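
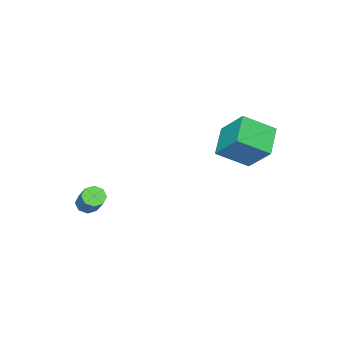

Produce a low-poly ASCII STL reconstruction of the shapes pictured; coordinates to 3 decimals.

solid 
facet normal -0.321 -0.562 -0.762
outer loop
vertex 4.156 -3.804 -3.828
vertex 3.545 -3.743 -3.616
vertex 3.925 -3.408 -4.023
endloop
endfacet
facet normal 0.826 0.228 -0.515
outer loop
vertex 4.156 -3.804 -3.828
vertex 3.925 -3.408 -4.023
vertex 4.707 -2.837 -2.517
endloop
endfacet
facet normal 0.826 0.229 -0.516
outer loop
vertex 4.707 -2.837 -2.517
vertex 3.925 -3.408 -4.023
vertex 4.476 -2.441 -2.711
endloop
endfacet
facet normal 0.321 0.561 0.763
outer loop
vertex 4.707 -2.837 -2.517
vertex 4.476 -2.441 -2.711
vertex 4.095 -2.777 -2.304
endloop
endfacet
facet normal -0.320 -0.563 -0.762
outer loop
vertex 3.925 -3.408 -4.023
vertex 3.545 -3.743 -3.616
vertex 3.471 -3.209 -3.979
endloop
endfacet
facet normal 0.255 0.724 -0.641
outer loop
vertex 3.925 -3.408 -4.023
vertex 3.471 -3.209 -3.979
vertex 4.476 -2.441 -2.711
endloop
endfacet
facet normal 0.255 0.724 -0.641
outer loop
vertex 4.476 -2.441 -2.711
vertex 3.471 -3.209 -3.979
vertex 4.022 -2.242 -2.667
endloop
endfacet
facet normal 0.320 0.561 0.763
outer loop
vertex 4.476 -2.441 -2.711
vertex 4.022 -2.242 -2.667
vertex 4.095 -2.777 -2.304
endloop
endfacet
facet normal -0.321 -0.562 -0.762
outer loop
vertex 3.471 -3.209 -3.979
vertex 3.545 -3.743 -3.616
vertex 3.06 -3.323 -3.722
endloop
endfacet
facet normal -0.465 0.795 -0.391
outer loop
vertex 3.471 -3.209 -3.979
vertex 3.06 -3.323 -3.722
vertex 4.022 -2.242 -2.667
endloop
endfacet
facet normal -0.464 0.795 -0.391
outer loop
vertex 4.022 -2.242 -2.667
vertex 3.06 -3.323 -3.722
vertex 3.611 -2.356 -2.411
endloop
endfacet
facet normal 0.320 0.561 0.763
outer loop
vertex 4.022 -2.242 -2.667
vertex 3.611 -2.356 -2.411
vertex 4.095 -2.777 -2.304
endloop
endfacet
facet normal -0.320 -0.562 -0.762
outer loop
vertex 3.06 -3.323 -3.722
vertex 3.545 -3.743 -3.616
vertex 2.933 -3.683 -3.403
endloop
endfacet
facet normal -0.912 0.400 0.088
outer loop
vertex 3.06 -3.323 -3.722
vertex 2.933 -3.683 -3.403
vertex 3.611 -2.356 -2.411
endloop
endfacet
facet normal -0.912 0.400 0.088
outer loop
vertex 3.611 -2.356 -2.411
vertex 2.933 -3.683 -3.403
vertex 3.484 -2.716 -2.092
endloop
endfacet
facet normal 0.321 0.562 0.762
outer loop
vertex 3.611 -2.356 -2.411
vertex 3.484 -2.716 -2.092
vertex 4.095 -2.777 -2.304
endloop
endfacet
facet normal -0.321 -0.561 -0.763
outer loop
vertex 2.933 -3.683 -3.403
vertex 3.545 -3.743 -3.616
vertex 3.164 -4.079 -3.209
endloop
endfacet
facet normal -0.826 -0.229 0.516
outer loop
vertex 2.933 -3.683 -3.403
vertex 3.164 -4.079 -3.209
vertex 3.484 -2.716 -2.092
endloop
endfacet
facet normal -0.826 -0.228 0.515
outer loop
vertex 3.484 -2.716 -2.092
vertex 3.164 -4.079 -3.209
vertex 3.715 -3.112 -1.897
endloop
endfacet
facet normal 0.321 0.562 0.762
outer loop
vertex 3.484 -2.716 -2.092
vertex 3.715 -3.112 -1.897
vertex 4.095 -2.777 -2.304
endloop
endfacet
facet normal -0.320 -0.561 -0.763
outer loop
vertex 3.164 -4.079 -3.209
vertex 3.545 -3.743 -3.616
vertex 3.618 -4.278 -3.253
endloop
endfacet
facet normal -0.255 -0.724 0.641
outer loop
vertex 3.164 -4.079 -3.209
vertex 3.618 -4.278 -3.253
vertex 3.715 -3.112 -1.897
endloop
endfacet
facet normal -0.255 -0.724 0.641
outer loop
vertex 3.715 -3.112 -1.897
vertex 3.618 -4.278 -3.253
vertex 4.169 -3.311 -1.941
endloop
endfacet
facet normal 0.320 0.563 0.762
outer loop
vertex 3.715 -3.112 -1.897
vertex 4.169 -3.311 -1.941
vertex 4.095 -2.777 -2.304
endloop
endfacet
facet normal -0.320 -0.561 -0.763
outer loop
vertex 3.618 -4.278 -3.253
vertex 3.545 -3.743 -3.616
vertex 4.029 -4.164 -3.509
endloop
endfacet
facet normal 0.464 -0.795 0.391
outer loop
vertex 3.618 -4.278 -3.253
vertex 4.029 -4.164 -3.509
vertex 4.169 -3.311 -1.941
endloop
endfacet
facet normal 0.465 -0.795 0.391
outer loop
vertex 4.169 -3.311 -1.941
vertex 4.029 -4.164 -3.509
vertex 4.58 -3.197 -2.198
endloop
endfacet
facet normal 0.321 0.562 0.762
outer loop
vertex 4.169 -3.311 -1.941
vertex 4.58 -3.197 -2.198
vertex 4.095 -2.777 -2.304
endloop
endfacet
facet normal -0.321 -0.562 -0.762
outer loop
vertex 4.029 -4.164 -3.509
vertex 3.545 -3.743 -3.616
vertex 4.156 -3.804 -3.828
endloop
endfacet
facet normal 0.912 -0.400 -0.088
outer loop
vertex 4.029 -4.164 -3.509
vertex 4.156 -3.804 -3.828
vertex 4.58 -3.197 -2.198
endloop
endfacet
facet normal 0.912 -0.400 -0.088
outer loop
vertex 4.58 -3.197 -2.198
vertex 4.156 -3.804 -3.828
vertex 4.707 -2.837 -2.517
endloop
endfacet
facet normal 0.320 0.562 0.762
outer loop
vertex 4.58 -3.197 -2.198
vertex 4.707 -2.837 -2.517
vertex 4.095 -2.777 -2.304
endloop
endfacet
facet normal -0.803 -0.429 0.413
outer loop
vertex -1.663 0.682 1.23
vertex -1.593 2.082 2.82
vertex -2.841 1.901 0.208
endloop
endfacet
facet normal -0.033 -0.661 -0.750
outer loop
vertex -1.387 2.678 -0.54
vertex -1.663 0.682 1.23
vertex -2.841 1.901 0.208
endloop
endfacet
facet normal -0.803 -0.429 0.413
outer loop
vertex -2.841 1.901 0.208
vertex -1.593 2.082 2.82
vertex -2.771 3.301 1.798
endloop
endfacet
facet normal -0.595 0.616 -0.516
outer loop
vertex -2.771 3.301 1.798
vertex -1.387 2.678 -0.54
vertex -2.841 1.901 0.208
endloop
endfacet
facet normal 0.595 -0.616 0.516
outer loop
vertex -1.663 0.682 1.23
vertex -0.139 2.859 2.072
vertex -1.593 2.082 2.82
endloop
endfacet
facet normal -0.033 -0.661 -0.750
outer loop
vertex -0.209 1.459 0.482
vertex -1.663 0.682 1.23
vertex -1.387 2.678 -0.54
endloop
endfacet
facet normal 0.595 -0.616 0.516
outer loop
vertex -0.209 1.459 0.482
vertex -0.139 2.859 2.072
vertex -1.663 0.682 1.23
endloop
endfacet
facet normal 0.033 0.661 0.750
outer loop
vertex -1.593 2.082 2.82
vertex -0.139 2.859 2.072
vertex -2.771 3.301 1.798
endloop
endfacet
facet normal -0.595 0.616 -0.516
outer loop
vertex -1.317 4.078 1.05
vertex -1.387 2.678 -0.54
vertex -2.771 3.301 1.798
endloop
endfacet
facet normal 0.033 0.661 0.750
outer loop
vertex -2.771 3.301 1.798
vertex -0.139 2.859 2.072
vertex -1.317 4.078 1.05
endloop
endfacet
facet normal 0.803 0.429 -0.413
outer loop
vertex -1.317 4.078 1.05
vertex -0.209 1.459 0.482
vertex -1.387 2.678 -0.54
endloop
endfacet
facet normal 0.803 0.429 -0.413
outer loop
vertex -0.139 2.859 2.072
vertex -0.209 1.459 0.482
vertex -1.317 4.078 1.05
endloop
endfacet

endsolid


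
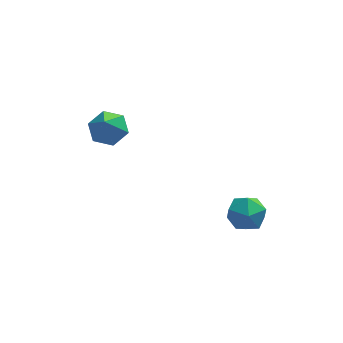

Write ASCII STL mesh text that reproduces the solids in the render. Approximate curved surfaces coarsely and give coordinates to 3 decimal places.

solid 
facet normal 0.122 0.540 -0.833
outer loop
vertex -2.231 0.734 -0.622
vertex -3.226 1.115 -0.521
vertex -2.407 1.631 -0.066
endloop
endfacet
facet normal 0.838 -0.159 0.521
outer loop
vertex -2.231 0.734 -0.622
vertex -2.407 1.631 -0.066
vertex -3.474 0.025 1.161
endloop
endfacet
facet normal 0.123 0.540 -0.833
outer loop
vertex -2.407 1.631 -0.066
vertex -3.226 1.115 -0.521
vertex -3.401 2.013 0.035
endloop
endfacet
facet normal 0.265 0.468 0.843
outer loop
vertex -2.407 1.631 -0.066
vertex -3.401 2.013 0.035
vertex -3.474 0.025 1.161
endloop
endfacet
facet normal 0.123 0.540 -0.833
outer loop
vertex -3.401 2.013 0.035
vertex -3.226 1.115 -0.521
vertex -4.221 1.496 -0.421
endloop
endfacet
facet normal -0.625 0.402 0.669
outer loop
vertex -3.401 2.013 0.035
vertex -4.221 1.496 -0.421
vertex -3.474 0.025 1.161
endloop
endfacet
facet normal 0.123 0.539 -0.833
outer loop
vertex -4.221 1.496 -0.421
vertex -3.226 1.115 -0.521
vertex -4.045 0.599 -0.976
endloop
endfacet
facet normal -0.941 -0.292 0.173
outer loop
vertex -4.221 1.496 -0.421
vertex -4.045 0.599 -0.976
vertex -3.474 0.025 1.161
endloop
endfacet
facet normal 0.122 0.540 -0.833
outer loop
vertex -4.045 0.599 -0.976
vertex -3.226 1.115 -0.521
vertex -3.051 0.218 -1.077
endloop
endfacet
facet normal -0.367 -0.918 -0.149
outer loop
vertex -4.045 0.599 -0.976
vertex -3.051 0.218 -1.077
vertex -3.474 0.025 1.161
endloop
endfacet
facet normal 0.122 0.540 -0.833
outer loop
vertex -3.051 0.218 -1.077
vertex -3.226 1.115 -0.521
vertex -2.231 0.734 -0.622
endloop
endfacet
facet normal 0.522 -0.852 0.025
outer loop
vertex -3.051 0.218 -1.077
vertex -2.231 0.734 -0.622
vertex -3.474 0.025 1.161
endloop
endfacet
facet normal -0.958 -0.275 -0.080
outer loop
vertex 2.259 -3.458 -3.862
vertex 2.55 -4.54 -3.621
vertex 2.272 -3.819 -2.774
endloop
endfacet
facet normal -0.905 0.400 0.143
outer loop
vertex 2.259 -3.458 -3.862
vertex 2.272 -3.819 -2.774
vertex 2.687 -2.784 -3.04
endloop
endfacet
facet normal -0.540 0.767 -0.347
outer loop
vertex 2.259 -3.458 -3.862
vertex 2.687 -2.784 -3.04
vertex 3.221 -2.865 -4.05
endloop
endfacet
facet normal -0.367 0.317 -0.875
outer loop
vertex 2.259 -3.458 -3.862
vertex 3.221 -2.865 -4.05
vertex 3.137 -3.951 -4.409
endloop
endfacet
facet normal -0.625 -0.326 -0.709
outer loop
vertex 2.259 -3.458 -3.862
vertex 3.137 -3.951 -4.409
vertex 2.55 -4.54 -3.621
endloop
endfacet
facet normal -0.526 0.403 0.749
outer loop
vertex 2.687 -2.784 -3.04
vertex 2.272 -3.819 -2.774
vertex 3.243 -3.449 -2.291
endloop
endfacet
facet normal -0.611 -0.690 0.387
outer loop
vertex 2.272 -3.819 -2.774
vertex 2.55 -4.54 -3.621
vertex 3.159 -4.535 -2.65
endloop
endfacet
facet normal -0.073 -0.772 -0.631
outer loop
vertex 2.55 -4.54 -3.621
vertex 3.137 -3.951 -4.409
vertex 3.693 -4.616 -3.66
endloop
endfacet
facet normal 0.344 0.271 -0.899
outer loop
vertex 3.137 -3.951 -4.409
vertex 3.221 -2.865 -4.05
vertex 4.108 -3.581 -3.926
endloop
endfacet
facet normal 0.065 0.997 -0.046
outer loop
vertex 3.221 -2.865 -4.05
vertex 2.687 -2.784 -3.04
vertex 3.83 -2.86 -3.079
endloop
endfacet
facet normal 0.367 -0.317 0.875
outer loop
vertex 4.121 -3.942 -2.838
vertex 3.243 -3.449 -2.291
vertex 3.159 -4.535 -2.65
endloop
endfacet
facet normal 0.540 -0.767 0.347
outer loop
vertex 4.121 -3.942 -2.838
vertex 3.159 -4.535 -2.65
vertex 3.693 -4.616 -3.66
endloop
endfacet
facet normal 0.905 -0.400 -0.143
outer loop
vertex 4.121 -3.942 -2.838
vertex 3.693 -4.616 -3.66
vertex 4.108 -3.581 -3.926
endloop
endfacet
facet normal 0.958 0.275 0.080
outer loop
vertex 4.121 -3.942 -2.838
vertex 4.108 -3.581 -3.926
vertex 3.83 -2.86 -3.079
endloop
endfacet
facet normal 0.625 0.326 0.709
outer loop
vertex 4.121 -3.942 -2.838
vertex 3.83 -2.86 -3.079
vertex 3.243 -3.449 -2.291
endloop
endfacet
facet normal -0.344 -0.271 0.899
outer loop
vertex 3.159 -4.535 -2.65
vertex 3.243 -3.449 -2.291
vertex 2.272 -3.819 -2.774
endloop
endfacet
facet normal -0.065 -0.997 0.046
outer loop
vertex 3.693 -4.616 -3.66
vertex 3.159 -4.535 -2.65
vertex 2.55 -4.54 -3.621
endloop
endfacet
facet normal 0.526 -0.403 -0.749
outer loop
vertex 4.108 -3.581 -3.926
vertex 3.693 -4.616 -3.66
vertex 3.137 -3.951 -4.409
endloop
endfacet
facet normal 0.611 0.690 -0.387
outer loop
vertex 3.83 -2.86 -3.079
vertex 4.108 -3.581 -3.926
vertex 3.221 -2.865 -4.05
endloop
endfacet
facet normal 0.073 0.772 0.631
outer loop
vertex 3.243 -3.449 -2.291
vertex 3.83 -2.86 -3.079
vertex 2.687 -2.784 -3.04
endloop
endfacet

endsolid


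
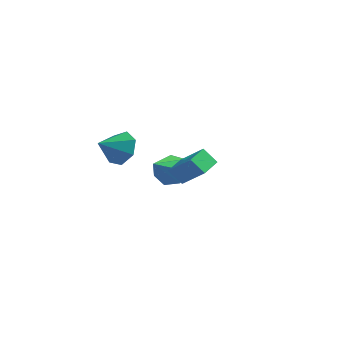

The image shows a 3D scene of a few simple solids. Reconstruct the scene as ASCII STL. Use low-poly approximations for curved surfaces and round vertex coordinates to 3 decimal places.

solid 
facet normal 0.029 0.837 -0.546
outer loop
vertex 0.464 2.858 0.015
vertex -0.004 2.462 -0.617
vertex -0.294 2.923 0.075
endloop
endfacet
facet normal 0.092 0.160 0.983
outer loop
vertex 0.464 2.858 0.015
vertex -0.294 2.923 0.075
vertex -0.056 0.938 0.377
endloop
endfacet
facet normal 0.028 0.837 -0.546
outer loop
vertex -0.294 2.923 0.075
vertex -0.004 2.462 -0.617
vertex -0.834 2.641 -0.385
endloop
endfacet
facet normal -0.659 0.035 0.752
outer loop
vertex -0.294 2.923 0.075
vertex -0.834 2.641 -0.385
vertex -0.056 0.938 0.377
endloop
endfacet
facet normal 0.028 0.838 -0.545
outer loop
vertex -0.834 2.641 -0.385
vertex -0.004 2.462 -0.617
vertex -0.749 2.225 -1.02
endloop
endfacet
facet normal -0.922 -0.368 0.118
outer loop
vertex -0.834 2.641 -0.385
vertex -0.749 2.225 -1.02
vertex -0.056 0.938 0.377
endloop
endfacet
facet normal 0.029 0.837 -0.546
outer loop
vertex -0.749 2.225 -1.02
vertex -0.004 2.462 -0.617
vertex -0.103 1.987 -1.351
endloop
endfacet
facet normal -0.500 -0.746 -0.439
outer loop
vertex -0.749 2.225 -1.02
vertex -0.103 1.987 -1.351
vertex -0.056 0.938 0.377
endloop
endfacet
facet normal 0.029 0.837 -0.546
outer loop
vertex -0.103 1.987 -1.351
vertex -0.004 2.462 -0.617
vertex 0.617 2.107 -1.129
endloop
endfacet
facet normal 0.291 -0.814 -0.502
outer loop
vertex -0.103 1.987 -1.351
vertex 0.617 2.107 -1.129
vertex -0.056 0.938 0.377
endloop
endfacet
facet normal 0.028 0.837 -0.546
outer loop
vertex 0.617 2.107 -1.129
vertex -0.004 2.462 -0.617
vertex 0.87 2.495 -0.521
endloop
endfacet
facet normal 0.853 -0.521 -0.023
outer loop
vertex 0.617 2.107 -1.129
vertex 0.87 2.495 -0.521
vertex -0.056 0.938 0.377
endloop
endfacet
facet normal 0.028 0.837 -0.546
outer loop
vertex 0.87 2.495 -0.521
vertex -0.004 2.462 -0.617
vertex 0.464 2.858 0.015
endloop
endfacet
facet normal 0.765 -0.087 0.638
outer loop
vertex 0.87 2.495 -0.521
vertex 0.464 2.858 0.015
vertex -0.056 0.938 0.377
endloop
endfacet
facet normal 0.372 0.807 -0.460
outer loop
vertex 1.401 -3.008 3.627
vertex 0.724 -3.042 3.02
vertex 0.751 -2.601 3.816
endloop
endfacet
facet normal 0.158 -0.197 0.968
outer loop
vertex 1.401 -3.008 3.627
vertex 0.751 -2.601 3.816
vertex 0.256 -4.058 3.6
endloop
endfacet
facet normal 0.372 0.807 -0.460
outer loop
vertex 0.751 -2.601 3.816
vertex 0.724 -3.042 3.02
vertex 0.081 -2.526 3.406
endloop
endfacet
facet normal -0.517 0.049 0.854
outer loop
vertex 0.751 -2.601 3.816
vertex 0.081 -2.526 3.406
vertex 0.256 -4.058 3.6
endloop
endfacet
facet normal 0.372 0.807 -0.459
outer loop
vertex 0.081 -2.526 3.406
vertex 0.724 -3.042 3.02
vertex -0.105 -2.839 2.705
endloop
endfacet
facet normal -0.955 -0.073 0.286
outer loop
vertex 0.081 -2.526 3.406
vertex -0.105 -2.839 2.705
vertex 0.256 -4.058 3.6
endloop
endfacet
facet normal 0.372 0.806 -0.460
outer loop
vertex -0.105 -2.839 2.705
vertex 0.724 -3.042 3.02
vertex 0.333 -3.305 2.242
endloop
endfacet
facet normal -0.827 -0.471 -0.308
outer loop
vertex -0.105 -2.839 2.705
vertex 0.333 -3.305 2.242
vertex 0.256 -4.058 3.6
endloop
endfacet
facet normal 0.372 0.806 -0.460
outer loop
vertex 0.333 -3.305 2.242
vertex 0.724 -3.042 3.02
vertex 1.066 -3.573 2.365
endloop
endfacet
facet normal -0.228 -0.846 -0.482
outer loop
vertex 0.333 -3.305 2.242
vertex 1.066 -3.573 2.365
vertex 0.256 -4.058 3.6
endloop
endfacet
facet normal 0.371 0.807 -0.460
outer loop
vertex 1.066 -3.573 2.365
vertex 0.724 -3.042 3.02
vertex 1.541 -3.44 2.981
endloop
endfacet
facet normal 0.390 -0.915 -0.103
outer loop
vertex 1.066 -3.573 2.365
vertex 1.541 -3.44 2.981
vertex 0.256 -4.058 3.6
endloop
endfacet
facet normal 0.371 0.807 -0.459
outer loop
vertex 1.541 -3.44 2.981
vertex 0.724 -3.042 3.02
vertex 1.401 -3.008 3.627
endloop
endfacet
facet normal 0.562 -0.626 0.541
outer loop
vertex 1.541 -3.44 2.981
vertex 1.401 -3.008 3.627
vertex 0.256 -4.058 3.6
endloop
endfacet
facet normal -0.644 -0.137 0.753
outer loop
vertex 4.07 -3.284 3.21
vertex 4.073 -2.231 3.404
vertex 2.953 -3.11 2.286
endloop
endfacet
facet normal -0.004 -0.984 -0.181
outer loop
vertex 3.527 -2.989 1.616
vertex 4.07 -3.284 3.21
vertex 2.953 -3.11 2.286
endloop
endfacet
facet normal -0.645 -0.135 0.752
outer loop
vertex 2.953 -3.11 2.286
vertex 4.073 -2.231 3.404
vertex 2.957 -2.057 2.479
endloop
endfacet
facet normal -0.765 0.119 -0.633
outer loop
vertex 2.957 -2.057 2.479
vertex 3.527 -2.989 1.616
vertex 2.953 -3.11 2.286
endloop
endfacet
facet normal 0.765 -0.119 0.634
outer loop
vertex 4.07 -3.284 3.21
vertex 4.647 -2.11 2.734
vertex 4.073 -2.231 3.404
endloop
endfacet
facet normal -0.003 -0.984 -0.181
outer loop
vertex 4.643 -3.163 2.541
vertex 4.07 -3.284 3.21
vertex 3.527 -2.989 1.616
endloop
endfacet
facet normal 0.765 -0.119 0.633
outer loop
vertex 4.643 -3.163 2.541
vertex 4.647 -2.11 2.734
vertex 4.07 -3.284 3.21
endloop
endfacet
facet normal 0.004 0.984 0.181
outer loop
vertex 4.073 -2.231 3.404
vertex 4.647 -2.11 2.734
vertex 2.957 -2.057 2.479
endloop
endfacet
facet normal -0.765 0.119 -0.633
outer loop
vertex 3.53 -1.936 1.81
vertex 3.527 -2.989 1.616
vertex 2.957 -2.057 2.479
endloop
endfacet
facet normal 0.004 0.983 0.181
outer loop
vertex 2.957 -2.057 2.479
vertex 4.647 -2.11 2.734
vertex 3.53 -1.936 1.81
endloop
endfacet
facet normal 0.645 0.137 -0.752
outer loop
vertex 3.53 -1.936 1.81
vertex 4.643 -3.163 2.541
vertex 3.527 -2.989 1.616
endloop
endfacet
facet normal 0.644 0.136 -0.753
outer loop
vertex 4.647 -2.11 2.734
vertex 4.643 -3.163 2.541
vertex 3.53 -1.936 1.81
endloop
endfacet

endsolid


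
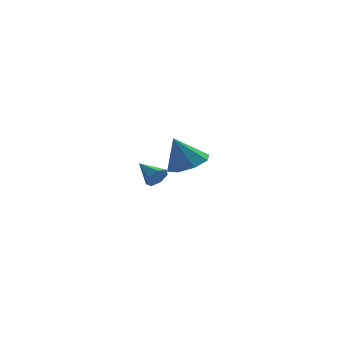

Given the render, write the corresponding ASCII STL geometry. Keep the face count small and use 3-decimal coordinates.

solid 
facet normal 0.392 -0.056 -0.918
outer loop
vertex -0.268 1.979 -2.073
vertex -0.976 2.566 -2.411
vertex -0.081 2.704 -2.037
endloop
endfacet
facet normal 0.566 -0.186 0.803
outer loop
vertex -0.268 1.979 -2.073
vertex -0.081 2.704 -2.037
vertex -1.584 2.654 -0.989
endloop
endfacet
facet normal 0.392 -0.057 -0.918
outer loop
vertex -0.081 2.704 -2.037
vertex -0.976 2.566 -2.411
vertex -0.417 3.349 -2.221
endloop
endfacet
facet normal 0.495 0.467 0.733
outer loop
vertex -0.081 2.704 -2.037
vertex -0.417 3.349 -2.221
vertex -1.584 2.654 -0.989
endloop
endfacet
facet normal 0.392 -0.057 -0.918
outer loop
vertex -0.417 3.349 -2.221
vertex -0.976 2.566 -2.411
vertex -1.081 3.535 -2.516
endloop
endfacet
facet normal 0.018 0.863 0.504
outer loop
vertex -0.417 3.349 -2.221
vertex -1.081 3.535 -2.516
vertex -1.584 2.654 -0.989
endloop
endfacet
facet normal 0.393 -0.057 -0.918
outer loop
vertex -1.081 3.535 -2.516
vertex -0.976 2.566 -2.411
vertex -1.683 3.154 -2.75
endloop
endfacet
facet normal -0.586 0.771 0.252
outer loop
vertex -1.081 3.535 -2.516
vertex -1.683 3.154 -2.75
vertex -1.584 2.654 -0.989
endloop
endfacet
facet normal 0.393 -0.056 -0.918
outer loop
vertex -1.683 3.154 -2.75
vertex -0.976 2.566 -2.411
vertex -1.871 2.428 -2.786
endloop
endfacet
facet normal -0.962 0.243 0.123
outer loop
vertex -1.683 3.154 -2.75
vertex -1.871 2.428 -2.786
vertex -1.584 2.654 -0.989
endloop
endfacet
facet normal 0.393 -0.056 -0.918
outer loop
vertex -1.871 2.428 -2.786
vertex -0.976 2.566 -2.411
vertex -1.534 1.784 -2.602
endloop
endfacet
facet normal -0.891 -0.411 0.194
outer loop
vertex -1.871 2.428 -2.786
vertex -1.534 1.784 -2.602
vertex -1.584 2.654 -0.989
endloop
endfacet
facet normal 0.392 -0.056 -0.918
outer loop
vertex -1.534 1.784 -2.602
vertex -0.976 2.566 -2.411
vertex -0.87 1.598 -2.307
endloop
endfacet
facet normal -0.414 -0.807 0.422
outer loop
vertex -1.534 1.784 -2.602
vertex -0.87 1.598 -2.307
vertex -1.584 2.654 -0.989
endloop
endfacet
facet normal 0.392 -0.056 -0.918
outer loop
vertex -0.87 1.598 -2.307
vertex -0.976 2.566 -2.411
vertex -0.268 1.979 -2.073
endloop
endfacet
facet normal 0.189 -0.714 0.674
outer loop
vertex -0.87 1.598 -2.307
vertex -0.268 1.979 -2.073
vertex -1.584 2.654 -0.989
endloop
endfacet
facet normal 0.514 -0.742 -0.431
outer loop
vertex -2.693 -2.768 -0.657
vertex -3.062 -2.795 -1.051
vertex -2.613 -2.496 -1.03
endloop
endfacet
facet normal 0.565 0.604 0.562
outer loop
vertex -2.693 -2.768 -0.657
vertex -2.613 -2.496 -1.03
vertex -3.638 -1.965 -0.569
endloop
endfacet
facet normal 0.514 -0.742 -0.431
outer loop
vertex -2.613 -2.496 -1.03
vertex -3.062 -2.795 -1.051
vertex -2.871 -2.449 -1.419
endloop
endfacet
facet normal 0.399 0.904 -0.155
outer loop
vertex -2.613 -2.496 -1.03
vertex -2.871 -2.449 -1.419
vertex -3.638 -1.965 -0.569
endloop
endfacet
facet normal 0.515 -0.742 -0.430
outer loop
vertex -2.871 -2.449 -1.419
vertex -3.062 -2.795 -1.051
vertex -3.272 -2.663 -1.53
endloop
endfacet
facet normal -0.224 0.746 -0.627
outer loop
vertex -2.871 -2.449 -1.419
vertex -3.272 -2.663 -1.53
vertex -3.638 -1.965 -0.569
endloop
endfacet
facet normal 0.515 -0.741 -0.430
outer loop
vertex -3.272 -2.663 -1.53
vertex -3.062 -2.795 -1.051
vertex -3.516 -2.977 -1.281
endloop
endfacet
facet normal -0.830 0.250 -0.498
outer loop
vertex -3.272 -2.663 -1.53
vertex -3.516 -2.977 -1.281
vertex -3.638 -1.965 -0.569
endloop
endfacet
facet normal 0.515 -0.741 -0.431
outer loop
vertex -3.516 -2.977 -1.281
vertex -3.062 -2.795 -1.051
vertex -3.417 -3.154 -0.858
endloop
endfacet
facet normal -0.967 -0.213 0.137
outer loop
vertex -3.516 -2.977 -1.281
vertex -3.417 -3.154 -0.858
vertex -3.638 -1.965 -0.569
endloop
endfacet
facet normal 0.515 -0.741 -0.431
outer loop
vertex -3.417 -3.154 -0.858
vertex -3.062 -2.795 -1.051
vertex -3.051 -3.061 -0.581
endloop
endfacet
facet normal -0.529 -0.292 0.797
outer loop
vertex -3.417 -3.154 -0.858
vertex -3.051 -3.061 -0.581
vertex -3.638 -1.965 -0.569
endloop
endfacet
facet normal 0.515 -0.741 -0.431
outer loop
vertex -3.051 -3.061 -0.581
vertex -3.062 -2.795 -1.051
vertex -2.693 -2.768 -0.657
endloop
endfacet
facet normal 0.152 0.070 0.986
outer loop
vertex -3.051 -3.061 -0.581
vertex -2.693 -2.768 -0.657
vertex -3.638 -1.965 -0.569
endloop
endfacet

endsolid


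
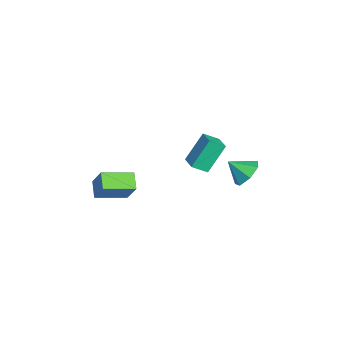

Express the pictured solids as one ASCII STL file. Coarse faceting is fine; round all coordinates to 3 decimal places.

solid 
facet normal -0.853 -0.083 0.516
outer loop
vertex -1.543 -3.947 -1.984
vertex -1.958 -2.157 -2.381
vertex -2.334 -4.438 -3.371
endloop
endfacet
facet normal 0.221 -0.952 0.211
outer loop
vertex -1.362 -4.343 -3.959
vertex -1.543 -3.947 -1.984
vertex -2.334 -4.438 -3.371
endloop
endfacet
facet normal -0.853 -0.083 0.516
outer loop
vertex -2.334 -4.438 -3.371
vertex -1.958 -2.157 -2.381
vertex -2.749 -2.647 -3.768
endloop
endfacet
facet normal -0.474 -0.294 -0.830
outer loop
vertex -2.749 -2.647 -3.768
vertex -1.362 -4.343 -3.959
vertex -2.334 -4.438 -3.371
endloop
endfacet
facet normal 0.474 0.294 0.830
outer loop
vertex -1.543 -3.947 -1.984
vertex -0.986 -2.062 -2.969
vertex -1.958 -2.157 -2.381
endloop
endfacet
facet normal 0.220 -0.952 0.211
outer loop
vertex -0.571 -3.853 -2.572
vertex -1.543 -3.947 -1.984
vertex -1.362 -4.343 -3.959
endloop
endfacet
facet normal 0.474 0.294 0.830
outer loop
vertex -0.571 -3.853 -2.572
vertex -0.986 -2.062 -2.969
vertex -1.543 -3.947 -1.984
endloop
endfacet
facet normal -0.221 0.952 -0.211
outer loop
vertex -1.958 -2.157 -2.381
vertex -0.986 -2.062 -2.969
vertex -2.749 -2.647 -3.768
endloop
endfacet
facet normal -0.474 -0.294 -0.830
outer loop
vertex -1.777 -2.553 -4.356
vertex -1.362 -4.343 -3.959
vertex -2.749 -2.647 -3.768
endloop
endfacet
facet normal -0.220 0.952 -0.212
outer loop
vertex -2.749 -2.647 -3.768
vertex -0.986 -2.062 -2.969
vertex -1.777 -2.553 -4.356
endloop
endfacet
facet normal 0.853 0.083 -0.516
outer loop
vertex -1.777 -2.553 -4.356
vertex -0.571 -3.853 -2.572
vertex -1.362 -4.343 -3.959
endloop
endfacet
facet normal 0.853 0.083 -0.516
outer loop
vertex -0.986 -2.062 -2.969
vertex -0.571 -3.853 -2.572
vertex -1.777 -2.553 -4.356
endloop
endfacet
facet normal -0.945 -0.263 -0.194
outer loop
vertex -2.906 0.645 -2.098
vertex -3.522 1.637 -0.438
vertex -3.036 1.544 -2.683
endloop
endfacet
facet normal 0.303 -0.489 -0.818
outer loop
vertex -1.958 1.843 -2.462
vertex -2.906 0.645 -2.098
vertex -3.036 1.544 -2.683
endloop
endfacet
facet normal -0.945 -0.263 -0.194
outer loop
vertex -3.036 1.544 -2.683
vertex -3.522 1.637 -0.438
vertex -3.652 2.536 -1.023
endloop
endfacet
facet normal -0.120 0.832 -0.542
outer loop
vertex -3.652 2.536 -1.023
vertex -1.958 1.843 -2.462
vertex -3.036 1.544 -2.683
endloop
endfacet
facet normal 0.120 -0.832 0.542
outer loop
vertex -2.906 0.645 -2.098
vertex -2.444 1.936 -0.217
vertex -3.522 1.637 -0.438
endloop
endfacet
facet normal 0.303 -0.489 -0.818
outer loop
vertex -1.828 0.944 -1.877
vertex -2.906 0.645 -2.098
vertex -1.958 1.843 -2.462
endloop
endfacet
facet normal 0.120 -0.832 0.542
outer loop
vertex -1.828 0.944 -1.877
vertex -2.444 1.936 -0.217
vertex -2.906 0.645 -2.098
endloop
endfacet
facet normal -0.303 0.489 0.818
outer loop
vertex -3.522 1.637 -0.438
vertex -2.444 1.936 -0.217
vertex -3.652 2.536 -1.023
endloop
endfacet
facet normal -0.120 0.832 -0.542
outer loop
vertex -2.574 2.835 -0.802
vertex -1.958 1.843 -2.462
vertex -3.652 2.536 -1.023
endloop
endfacet
facet normal -0.303 0.489 0.818
outer loop
vertex -3.652 2.536 -1.023
vertex -2.444 1.936 -0.217
vertex -2.574 2.835 -0.802
endloop
endfacet
facet normal 0.945 0.263 0.194
outer loop
vertex -2.574 2.835 -0.802
vertex -1.828 0.944 -1.877
vertex -1.958 1.843 -2.462
endloop
endfacet
facet normal 0.945 0.263 0.194
outer loop
vertex -2.444 1.936 -0.217
vertex -1.828 0.944 -1.877
vertex -2.574 2.835 -0.802
endloop
endfacet
facet normal 0.166 0.765 -0.623
outer loop
vertex -2.322 3.624 -3.948
vertex -3.186 4.078 -3.62
vertex -2.23 4.173 -3.249
endloop
endfacet
facet normal 0.722 -0.587 0.366
outer loop
vertex -2.322 3.624 -3.948
vertex -2.23 4.173 -3.249
vertex -3.414 3.022 -2.76
endloop
endfacet
facet normal 0.165 0.765 -0.622
outer loop
vertex -2.23 4.173 -3.249
vertex -3.186 4.078 -3.62
vertex -2.857 4.65 -2.829
endloop
endfacet
facet normal 0.483 -0.128 0.866
outer loop
vertex -2.23 4.173 -3.249
vertex -2.857 4.65 -2.829
vertex -3.414 3.022 -2.76
endloop
endfacet
facet normal 0.165 0.765 -0.622
outer loop
vertex -2.857 4.65 -2.829
vertex -3.186 4.078 -3.62
vertex -3.733 4.697 -3.004
endloop
endfacet
facet normal -0.189 0.106 0.976
outer loop
vertex -2.857 4.65 -2.829
vertex -3.733 4.697 -3.004
vertex -3.414 3.022 -2.76
endloop
endfacet
facet normal 0.165 0.765 -0.622
outer loop
vertex -3.733 4.697 -3.004
vertex -3.186 4.078 -3.62
vertex -4.196 4.277 -3.643
endloop
endfacet
facet normal -0.789 -0.061 0.612
outer loop
vertex -3.733 4.697 -3.004
vertex -4.196 4.277 -3.643
vertex -3.414 3.022 -2.76
endloop
endfacet
facet normal 0.165 0.765 -0.623
outer loop
vertex -4.196 4.277 -3.643
vertex -3.186 4.078 -3.62
vertex -3.899 3.707 -4.264
endloop
endfacet
facet normal -0.863 -0.503 0.049
outer loop
vertex -4.196 4.277 -3.643
vertex -3.899 3.707 -4.264
vertex -3.414 3.022 -2.76
endloop
endfacet
facet normal 0.164 0.765 -0.623
outer loop
vertex -3.899 3.707 -4.264
vertex -3.186 4.078 -3.62
vertex -3.065 3.417 -4.4
endloop
endfacet
facet normal -0.356 -0.888 -0.290
outer loop
vertex -3.899 3.707 -4.264
vertex -3.065 3.417 -4.4
vertex -3.414 3.022 -2.76
endloop
endfacet
facet normal 0.166 0.765 -0.623
outer loop
vertex -3.065 3.417 -4.4
vertex -3.186 4.078 -3.62
vertex -2.322 3.624 -3.948
endloop
endfacet
facet normal 0.348 -0.925 -0.149
outer loop
vertex -3.065 3.417 -4.4
vertex -2.322 3.624 -3.948
vertex -3.414 3.022 -2.76
endloop
endfacet

endsolid


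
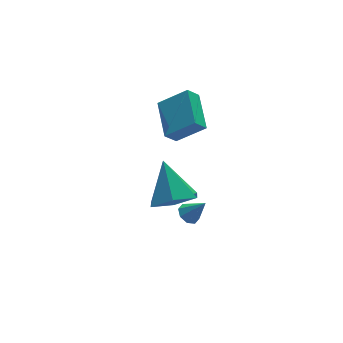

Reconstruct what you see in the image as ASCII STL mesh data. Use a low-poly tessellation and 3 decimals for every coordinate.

solid 
facet normal -0.664 0.011 0.748
outer loop
vertex -0.412 -0.265 1.995
vertex 0.153 1.442 2.472
vertex -1.498 0.367 1.021
endloop
endfacet
facet normal -0.304 -0.918 -0.257
outer loop
vertex -0.953 0.358 0.408
vertex -0.412 -0.265 1.995
vertex -1.498 0.367 1.021
endloop
endfacet
facet normal -0.664 0.011 0.747
outer loop
vertex -1.498 0.367 1.021
vertex 0.153 1.442 2.472
vertex -0.933 2.074 1.497
endloop
endfacet
facet normal -0.683 0.397 -0.613
outer loop
vertex -0.933 2.074 1.497
vertex -0.953 0.358 0.408
vertex -1.498 0.367 1.021
endloop
endfacet
facet normal 0.683 -0.397 0.613
outer loop
vertex -0.412 -0.265 1.995
vertex 0.698 1.433 1.859
vertex 0.153 1.442 2.472
endloop
endfacet
facet normal -0.303 -0.918 -0.257
outer loop
vertex 0.133 -0.274 1.383
vertex -0.412 -0.265 1.995
vertex -0.953 0.358 0.408
endloop
endfacet
facet normal 0.683 -0.397 0.614
outer loop
vertex 0.133 -0.274 1.383
vertex 0.698 1.433 1.859
vertex -0.412 -0.265 1.995
endloop
endfacet
facet normal 0.304 0.918 0.257
outer loop
vertex 0.153 1.442 2.472
vertex 0.698 1.433 1.859
vertex -0.933 2.074 1.497
endloop
endfacet
facet normal -0.682 0.397 -0.614
outer loop
vertex -0.388 2.065 0.885
vertex -0.953 0.358 0.408
vertex -0.933 2.074 1.497
endloop
endfacet
facet normal 0.304 0.918 0.257
outer loop
vertex -0.933 2.074 1.497
vertex 0.698 1.433 1.859
vertex -0.388 2.065 0.885
endloop
endfacet
facet normal 0.664 -0.011 -0.747
outer loop
vertex -0.388 2.065 0.885
vertex 0.133 -0.274 1.383
vertex -0.953 0.358 0.408
endloop
endfacet
facet normal 0.664 -0.011 -0.748
outer loop
vertex 0.698 1.433 1.859
vertex 0.133 -0.274 1.383
vertex -0.388 2.065 0.885
endloop
endfacet
facet normal -0.073 -0.629 -0.774
outer loop
vertex -2.321 -3.953 1.73
vertex -3.378 -4.015 1.88
vertex -2.973 -3.265 1.233
endloop
endfacet
facet normal 0.740 0.672 -0.040
outer loop
vertex -2.321 -3.953 1.73
vertex -2.973 -3.265 1.233
vertex -3.242 -2.845 3.32
endloop
endfacet
facet normal -0.073 -0.629 -0.774
outer loop
vertex -2.973 -3.265 1.233
vertex -3.378 -4.015 1.88
vertex -4.03 -3.327 1.383
endloop
endfacet
facet normal -0.087 0.974 -0.207
outer loop
vertex -2.973 -3.265 1.233
vertex -4.03 -3.327 1.383
vertex -3.242 -2.845 3.32
endloop
endfacet
facet normal -0.073 -0.629 -0.774
outer loop
vertex -4.03 -3.327 1.383
vertex -3.378 -4.015 1.88
vertex -4.436 -4.076 2.03
endloop
endfacet
facet normal -0.793 0.583 0.177
outer loop
vertex -4.03 -3.327 1.383
vertex -4.436 -4.076 2.03
vertex -3.242 -2.845 3.32
endloop
endfacet
facet normal -0.073 -0.629 -0.774
outer loop
vertex -4.436 -4.076 2.03
vertex -3.378 -4.015 1.88
vertex -3.784 -4.764 2.527
endloop
endfacet
facet normal -0.674 -0.111 0.730
outer loop
vertex -4.436 -4.076 2.03
vertex -3.784 -4.764 2.527
vertex -3.242 -2.845 3.32
endloop
endfacet
facet normal -0.074 -0.629 -0.774
outer loop
vertex -3.784 -4.764 2.527
vertex -3.378 -4.015 1.88
vertex -2.727 -4.703 2.377
endloop
endfacet
facet normal 0.151 -0.414 0.898
outer loop
vertex -3.784 -4.764 2.527
vertex -2.727 -4.703 2.377
vertex -3.242 -2.845 3.32
endloop
endfacet
facet normal -0.073 -0.628 -0.774
outer loop
vertex -2.727 -4.703 2.377
vertex -3.378 -4.015 1.88
vertex -2.321 -3.953 1.73
endloop
endfacet
facet normal 0.858 -0.022 0.513
outer loop
vertex -2.727 -4.703 2.377
vertex -2.321 -3.953 1.73
vertex -3.242 -2.845 3.32
endloop
endfacet
facet normal -0.437 0.388 -0.811
outer loop
vertex -1.365 -2.265 -1.815
vertex -1.84 -2.399 -1.623
vertex -1.528 -1.972 -1.587
endloop
endfacet
facet normal 0.910 0.381 0.161
outer loop
vertex -1.365 -2.265 -1.815
vertex -1.528 -1.972 -1.587
vertex -1.32 -2.861 -0.657
endloop
endfacet
facet normal -0.437 0.388 -0.811
outer loop
vertex -1.528 -1.972 -1.587
vertex -1.84 -2.399 -1.623
vertex -1.875 -1.93 -1.38
endloop
endfacet
facet normal 0.427 0.700 0.573
outer loop
vertex -1.528 -1.972 -1.587
vertex -1.875 -1.93 -1.38
vertex -1.32 -2.861 -0.657
endloop
endfacet
facet normal -0.438 0.388 -0.811
outer loop
vertex -1.875 -1.93 -1.38
vertex -1.84 -2.399 -1.623
vertex -2.201 -2.162 -1.315
endloop
endfacet
facet normal -0.206 0.521 0.829
outer loop
vertex -1.875 -1.93 -1.38
vertex -2.201 -2.162 -1.315
vertex -1.32 -2.861 -0.657
endloop
endfacet
facet normal -0.437 0.388 -0.811
outer loop
vertex -2.201 -2.162 -1.315
vertex -1.84 -2.399 -1.623
vertex -2.316 -2.534 -1.431
endloop
endfacet
facet normal -0.623 -0.051 0.780
outer loop
vertex -2.201 -2.162 -1.315
vertex -2.316 -2.534 -1.431
vertex -1.32 -2.861 -0.657
endloop
endfacet
facet normal -0.437 0.387 -0.812
outer loop
vertex -2.316 -2.534 -1.431
vertex -1.84 -2.399 -1.623
vertex -2.152 -2.827 -1.659
endloop
endfacet
facet normal -0.577 -0.678 0.456
outer loop
vertex -2.316 -2.534 -1.431
vertex -2.152 -2.827 -1.659
vertex -1.32 -2.861 -0.657
endloop
endfacet
facet normal -0.438 0.388 -0.811
outer loop
vertex -2.152 -2.827 -1.659
vertex -1.84 -2.399 -1.623
vertex -1.806 -2.869 -1.866
endloop
endfacet
facet normal -0.094 -0.995 0.044
outer loop
vertex -2.152 -2.827 -1.659
vertex -1.806 -2.869 -1.866
vertex -1.32 -2.861 -0.657
endloop
endfacet
facet normal -0.436 0.388 -0.812
outer loop
vertex -1.806 -2.869 -1.866
vertex -1.84 -2.399 -1.623
vertex -1.48 -2.637 -1.93
endloop
endfacet
facet normal 0.539 -0.815 -0.211
outer loop
vertex -1.806 -2.869 -1.866
vertex -1.48 -2.637 -1.93
vertex -1.32 -2.861 -0.657
endloop
endfacet
facet normal -0.437 0.386 -0.812
outer loop
vertex -1.48 -2.637 -1.93
vertex -1.84 -2.399 -1.623
vertex -1.365 -2.265 -1.815
endloop
endfacet
facet normal 0.956 -0.245 -0.163
outer loop
vertex -1.48 -2.637 -1.93
vertex -1.365 -2.265 -1.815
vertex -1.32 -2.861 -0.657
endloop
endfacet

endsolid


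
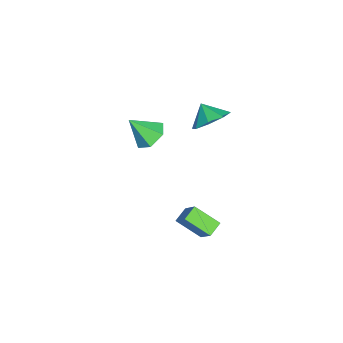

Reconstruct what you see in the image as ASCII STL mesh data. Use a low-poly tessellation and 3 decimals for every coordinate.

solid 
facet normal 0.507 0.528 -0.681
outer loop
vertex 0.769 2.116 3.691
vertex -0.002 2.73 3.593
vertex 0.802 2.702 4.17
endloop
endfacet
facet normal 0.303 -0.613 0.730
outer loop
vertex 0.769 2.116 3.691
vertex 0.802 2.702 4.17
vertex -0.518 2.19 4.287
endloop
endfacet
facet normal 0.507 0.528 -0.681
outer loop
vertex 0.802 2.702 4.17
vertex -0.002 2.73 3.593
vertex 0.364 3.304 4.311
endloop
endfacet
facet normal 0.137 -0.130 0.982
outer loop
vertex 0.802 2.702 4.17
vertex 0.364 3.304 4.311
vertex -0.518 2.19 4.287
endloop
endfacet
facet normal 0.508 0.528 -0.681
outer loop
vertex 0.364 3.304 4.311
vertex -0.002 2.73 3.593
vertex -0.288 3.57 4.031
endloop
endfacet
facet normal -0.307 0.223 0.925
outer loop
vertex 0.364 3.304 4.311
vertex -0.288 3.57 4.031
vertex -0.518 2.19 4.287
endloop
endfacet
facet normal 0.507 0.528 -0.681
outer loop
vertex -0.288 3.57 4.031
vertex -0.002 2.73 3.593
vertex -0.772 3.343 3.495
endloop
endfacet
facet normal -0.769 0.238 0.593
outer loop
vertex -0.288 3.57 4.031
vertex -0.772 3.343 3.495
vertex -0.518 2.19 4.287
endloop
endfacet
facet normal 0.507 0.528 -0.681
outer loop
vertex -0.772 3.343 3.495
vertex -0.002 2.73 3.593
vertex -0.805 2.757 3.016
endloop
endfacet
facet normal -0.979 -0.092 0.180
outer loop
vertex -0.772 3.343 3.495
vertex -0.805 2.757 3.016
vertex -0.518 2.19 4.287
endloop
endfacet
facet normal 0.507 0.529 -0.681
outer loop
vertex -0.805 2.757 3.016
vertex -0.002 2.73 3.593
vertex -0.368 2.155 2.874
endloop
endfacet
facet normal -0.815 -0.575 -0.072
outer loop
vertex -0.805 2.757 3.016
vertex -0.368 2.155 2.874
vertex -0.518 2.19 4.287
endloop
endfacet
facet normal 0.507 0.528 -0.681
outer loop
vertex -0.368 2.155 2.874
vertex -0.002 2.73 3.593
vertex 0.285 1.889 3.154
endloop
endfacet
facet normal -0.371 -0.928 -0.016
outer loop
vertex -0.368 2.155 2.874
vertex 0.285 1.889 3.154
vertex -0.518 2.19 4.287
endloop
endfacet
facet normal 0.507 0.528 -0.681
outer loop
vertex 0.285 1.889 3.154
vertex -0.002 2.73 3.593
vertex 0.769 2.116 3.691
endloop
endfacet
facet normal 0.092 -0.944 0.316
outer loop
vertex 0.285 1.889 3.154
vertex 0.769 2.116 3.691
vertex -0.518 2.19 4.287
endloop
endfacet
facet normal -0.547 -0.317 -0.775
outer loop
vertex 1.099 1.693 -2.305
vertex 1.451 2.91 -3.051
vertex 1.749 1.318 -2.611
endloop
endfacet
facet normal -0.239 -0.828 0.507
outer loop
vertex 2.669 1.85 -1.309
vertex 1.099 1.693 -2.305
vertex 1.749 1.318 -2.611
endloop
endfacet
facet normal -0.547 -0.317 -0.775
outer loop
vertex 1.749 1.318 -2.611
vertex 1.451 2.91 -3.051
vertex 2.101 2.535 -3.357
endloop
endfacet
facet normal 0.802 -0.463 -0.377
outer loop
vertex 2.101 2.535 -3.357
vertex 2.669 1.85 -1.309
vertex 1.749 1.318 -2.611
endloop
endfacet
facet normal -0.802 0.463 0.377
outer loop
vertex 1.099 1.693 -2.305
vertex 2.371 3.442 -1.749
vertex 1.451 2.91 -3.051
endloop
endfacet
facet normal -0.239 -0.828 0.507
outer loop
vertex 2.019 2.225 -1.003
vertex 1.099 1.693 -2.305
vertex 2.669 1.85 -1.309
endloop
endfacet
facet normal -0.802 0.463 0.377
outer loop
vertex 2.019 2.225 -1.003
vertex 2.371 3.442 -1.749
vertex 1.099 1.693 -2.305
endloop
endfacet
facet normal 0.239 0.828 -0.507
outer loop
vertex 1.451 2.91 -3.051
vertex 2.371 3.442 -1.749
vertex 2.101 2.535 -3.357
endloop
endfacet
facet normal 0.802 -0.463 -0.377
outer loop
vertex 3.021 3.067 -2.055
vertex 2.669 1.85 -1.309
vertex 2.101 2.535 -3.357
endloop
endfacet
facet normal 0.239 0.828 -0.507
outer loop
vertex 2.101 2.535 -3.357
vertex 2.371 3.442 -1.749
vertex 3.021 3.067 -2.055
endloop
endfacet
facet normal 0.547 0.317 0.775
outer loop
vertex 3.021 3.067 -2.055
vertex 2.019 2.225 -1.003
vertex 2.669 1.85 -1.309
endloop
endfacet
facet normal 0.547 0.317 0.775
outer loop
vertex 2.371 3.442 -1.749
vertex 2.019 2.225 -1.003
vertex 3.021 3.067 -2.055
endloop
endfacet
facet normal -0.045 0.652 -0.757
outer loop
vertex -0.307 -0.673 0.688
vertex -0.844 -0.161 1.161
vertex 0.027 -0.047 1.208
endloop
endfacet
facet normal 0.847 -0.524 0.087
outer loop
vertex -0.307 -0.673 0.688
vertex 0.027 -0.047 1.208
vertex -0.776 -1.159 2.319
endloop
endfacet
facet normal -0.045 0.652 -0.757
outer loop
vertex 0.027 -0.047 1.208
vertex -0.844 -0.161 1.161
vertex -0.509 0.465 1.681
endloop
endfacet
facet normal 0.728 0.143 0.670
outer loop
vertex 0.027 -0.047 1.208
vertex -0.509 0.465 1.681
vertex -0.776 -1.159 2.319
endloop
endfacet
facet normal -0.045 0.653 -0.756
outer loop
vertex -0.509 0.465 1.681
vertex -0.844 -0.161 1.161
vertex -1.381 0.351 1.635
endloop
endfacet
facet normal -0.098 0.378 0.921
outer loop
vertex -0.509 0.465 1.681
vertex -1.381 0.351 1.635
vertex -0.776 -1.159 2.319
endloop
endfacet
facet normal -0.045 0.653 -0.756
outer loop
vertex -1.381 0.351 1.635
vertex -0.844 -0.161 1.161
vertex -1.715 -0.275 1.115
endloop
endfacet
facet normal -0.807 -0.057 0.587
outer loop
vertex -1.381 0.351 1.635
vertex -1.715 -0.275 1.115
vertex -0.776 -1.159 2.319
endloop
endfacet
facet normal -0.045 0.653 -0.756
outer loop
vertex -1.715 -0.275 1.115
vertex -0.844 -0.161 1.161
vertex -1.179 -0.787 0.641
endloop
endfacet
facet normal -0.689 -0.725 0.005
outer loop
vertex -1.715 -0.275 1.115
vertex -1.179 -0.787 0.641
vertex -0.776 -1.159 2.319
endloop
endfacet
facet normal -0.044 0.652 -0.757
outer loop
vertex -1.179 -0.787 0.641
vertex -0.844 -0.161 1.161
vertex -0.307 -0.673 0.688
endloop
endfacet
facet normal 0.139 -0.959 -0.246
outer loop
vertex -1.179 -0.787 0.641
vertex -0.307 -0.673 0.688
vertex -0.776 -1.159 2.319
endloop
endfacet

endsolid


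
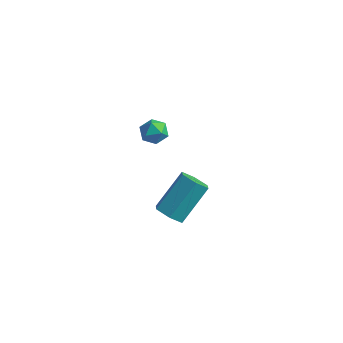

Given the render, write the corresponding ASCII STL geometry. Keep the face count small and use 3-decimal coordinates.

solid 
facet normal -0.058 0.949 0.311
outer loop
vertex 0.13 -2.626 2.705
vertex -0.275 -2.824 3.233
vertex 0.414 -2.808 3.312
endloop
endfacet
facet normal 0.564 0.826 -0.016
outer loop
vertex 0.13 -2.626 2.705
vertex 0.414 -2.808 3.312
vertex 0.703 -3.017 2.716
endloop
endfacet
facet normal 0.422 0.600 -0.680
outer loop
vertex 0.13 -2.626 2.705
vertex 0.703 -3.017 2.716
vertex 0.192 -3.163 2.27
endloop
endfacet
facet normal -0.286 0.583 -0.761
outer loop
vertex 0.13 -2.626 2.705
vertex 0.192 -3.163 2.27
vertex -0.412 -3.043 2.589
endloop
endfacet
facet normal -0.583 0.799 -0.148
outer loop
vertex 0.13 -2.626 2.705
vertex -0.412 -3.043 2.589
vertex -0.275 -2.824 3.233
endloop
endfacet
facet normal 0.896 0.298 0.330
outer loop
vertex 0.703 -3.017 2.716
vertex 0.414 -2.808 3.312
vertex 0.652 -3.457 3.251
endloop
endfacet
facet normal -0.110 0.496 0.861
outer loop
vertex 0.414 -2.808 3.312
vertex -0.275 -2.824 3.233
vertex 0.048 -3.337 3.57
endloop
endfacet
facet normal -0.960 0.254 0.118
outer loop
vertex -0.275 -2.824 3.233
vertex -0.412 -3.043 2.589
vertex -0.463 -3.483 3.124
endloop
endfacet
facet normal -0.479 -0.094 -0.873
outer loop
vertex -0.412 -3.043 2.589
vertex 0.192 -3.163 2.27
vertex -0.174 -3.692 2.528
endloop
endfacet
facet normal 0.667 -0.068 -0.742
outer loop
vertex 0.192 -3.163 2.27
vertex 0.703 -3.017 2.716
vertex 0.515 -3.676 2.607
endloop
endfacet
facet normal 0.286 -0.583 0.761
outer loop
vertex 0.11 -3.874 3.135
vertex 0.652 -3.457 3.251
vertex 0.048 -3.337 3.57
endloop
endfacet
facet normal -0.422 -0.600 0.680
outer loop
vertex 0.11 -3.874 3.135
vertex 0.048 -3.337 3.57
vertex -0.463 -3.483 3.124
endloop
endfacet
facet normal -0.564 -0.826 0.016
outer loop
vertex 0.11 -3.874 3.135
vertex -0.463 -3.483 3.124
vertex -0.174 -3.692 2.528
endloop
endfacet
facet normal 0.058 -0.949 -0.311
outer loop
vertex 0.11 -3.874 3.135
vertex -0.174 -3.692 2.528
vertex 0.515 -3.676 2.607
endloop
endfacet
facet normal 0.583 -0.799 0.148
outer loop
vertex 0.11 -3.874 3.135
vertex 0.515 -3.676 2.607
vertex 0.652 -3.457 3.251
endloop
endfacet
facet normal 0.479 0.094 0.873
outer loop
vertex 0.048 -3.337 3.57
vertex 0.652 -3.457 3.251
vertex 0.414 -2.808 3.312
endloop
endfacet
facet normal -0.667 0.068 0.742
outer loop
vertex -0.463 -3.483 3.124
vertex 0.048 -3.337 3.57
vertex -0.275 -2.824 3.233
endloop
endfacet
facet normal -0.896 -0.298 -0.330
outer loop
vertex -0.174 -3.692 2.528
vertex -0.463 -3.483 3.124
vertex -0.412 -3.043 2.589
endloop
endfacet
facet normal 0.110 -0.496 -0.861
outer loop
vertex 0.515 -3.676 2.607
vertex -0.174 -3.692 2.528
vertex 0.192 -3.163 2.27
endloop
endfacet
facet normal 0.960 -0.254 -0.118
outer loop
vertex 0.652 -3.457 3.251
vertex 0.515 -3.676 2.607
vertex 0.703 -3.017 2.716
endloop
endfacet
facet normal -0.184 -0.707 -0.683
outer loop
vertex 0.957 -3.333 -2.784
vertex 0.582 -2.81 -3.224
vertex 1.349 -2.92 -3.317
endloop
endfacet
facet normal 0.845 -0.469 0.258
outer loop
vertex 0.957 -3.333 -2.784
vertex 1.349 -2.92 -3.317
vertex 1.353 -1.813 -1.315
endloop
endfacet
facet normal 0.845 -0.468 0.257
outer loop
vertex 1.353 -1.813 -1.315
vertex 1.349 -2.92 -3.317
vertex 1.744 -1.4 -1.848
endloop
endfacet
facet normal 0.184 0.707 0.683
outer loop
vertex 1.353 -1.813 -1.315
vertex 1.744 -1.4 -1.848
vertex 0.978 -1.29 -1.756
endloop
endfacet
facet normal -0.184 -0.707 -0.683
outer loop
vertex 1.349 -2.92 -3.317
vertex 0.582 -2.81 -3.224
vertex 0.974 -2.397 -3.757
endloop
endfacet
facet normal 0.857 0.225 -0.463
outer loop
vertex 1.349 -2.92 -3.317
vertex 0.974 -2.397 -3.757
vertex 1.744 -1.4 -1.848
endloop
endfacet
facet normal 0.858 0.223 -0.463
outer loop
vertex 1.744 -1.4 -1.848
vertex 0.974 -2.397 -3.757
vertex 1.37 -0.877 -2.289
endloop
endfacet
facet normal 0.184 0.707 0.683
outer loop
vertex 1.744 -1.4 -1.848
vertex 1.37 -0.877 -2.289
vertex 0.978 -1.29 -1.756
endloop
endfacet
facet normal -0.183 -0.707 -0.683
outer loop
vertex 0.974 -2.397 -3.757
vertex 0.582 -2.81 -3.224
vertex 0.207 -2.287 -3.665
endloop
endfacet
facet normal 0.013 0.693 -0.721
outer loop
vertex 0.974 -2.397 -3.757
vertex 0.207 -2.287 -3.665
vertex 1.37 -0.877 -2.289
endloop
endfacet
facet normal 0.012 0.693 -0.721
outer loop
vertex 1.37 -0.877 -2.289
vertex 0.207 -2.287 -3.665
vertex 0.603 -0.767 -2.196
endloop
endfacet
facet normal 0.184 0.707 0.683
outer loop
vertex 1.37 -0.877 -2.289
vertex 0.603 -0.767 -2.196
vertex 0.978 -1.29 -1.756
endloop
endfacet
facet normal -0.184 -0.707 -0.683
outer loop
vertex 0.207 -2.287 -3.665
vertex 0.582 -2.81 -3.224
vertex -0.184 -2.7 -3.132
endloop
endfacet
facet normal -0.845 0.469 -0.257
outer loop
vertex 0.207 -2.287 -3.665
vertex -0.184 -2.7 -3.132
vertex 0.603 -0.767 -2.196
endloop
endfacet
facet normal -0.845 0.469 -0.258
outer loop
vertex 0.603 -0.767 -2.196
vertex -0.184 -2.7 -3.132
vertex 0.211 -1.18 -1.663
endloop
endfacet
facet normal 0.184 0.707 0.683
outer loop
vertex 0.603 -0.767 -2.196
vertex 0.211 -1.18 -1.663
vertex 0.978 -1.29 -1.756
endloop
endfacet
facet normal -0.184 -0.707 -0.683
outer loop
vertex -0.184 -2.7 -3.132
vertex 0.582 -2.81 -3.224
vertex 0.19 -3.223 -2.691
endloop
endfacet
facet normal -0.858 -0.224 0.462
outer loop
vertex -0.184 -2.7 -3.132
vertex 0.19 -3.223 -2.691
vertex 0.211 -1.18 -1.663
endloop
endfacet
facet normal -0.857 -0.224 0.464
outer loop
vertex 0.211 -1.18 -1.663
vertex 0.19 -3.223 -2.691
vertex 0.586 -1.703 -1.223
endloop
endfacet
facet normal 0.184 0.707 0.683
outer loop
vertex 0.211 -1.18 -1.663
vertex 0.586 -1.703 -1.223
vertex 0.978 -1.29 -1.756
endloop
endfacet
facet normal -0.184 -0.707 -0.683
outer loop
vertex 0.19 -3.223 -2.691
vertex 0.582 -2.81 -3.224
vertex 0.957 -3.333 -2.784
endloop
endfacet
facet normal -0.012 -0.693 0.721
outer loop
vertex 0.19 -3.223 -2.691
vertex 0.957 -3.333 -2.784
vertex 0.586 -1.703 -1.223
endloop
endfacet
facet normal -0.013 -0.693 0.721
outer loop
vertex 0.586 -1.703 -1.223
vertex 0.957 -3.333 -2.784
vertex 1.353 -1.813 -1.315
endloop
endfacet
facet normal 0.183 0.707 0.683
outer loop
vertex 0.586 -1.703 -1.223
vertex 1.353 -1.813 -1.315
vertex 0.978 -1.29 -1.756
endloop
endfacet

endsolid


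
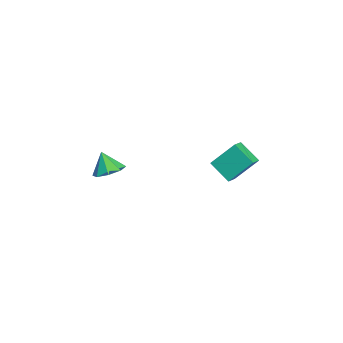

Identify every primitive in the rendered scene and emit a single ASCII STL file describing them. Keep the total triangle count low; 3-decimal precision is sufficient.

solid 
facet normal 0.457 0.282 -0.844
outer loop
vertex 1.78 -2.446 -0.754
vertex 1.052 -2.377 -1.125
vertex 1.534 -1.872 -0.695
endloop
endfacet
facet normal 0.416 0.085 0.905
outer loop
vertex 1.78 -2.446 -0.754
vertex 1.534 -1.872 -0.695
vertex 0.528 -2.703 -0.155
endloop
endfacet
facet normal 0.455 0.284 -0.844
outer loop
vertex 1.534 -1.872 -0.695
vertex 1.052 -2.377 -1.125
vertex 1.005 -1.594 -0.887
endloop
endfacet
facet normal -0.011 0.554 0.832
outer loop
vertex 1.534 -1.872 -0.695
vertex 1.005 -1.594 -0.887
vertex 0.528 -2.703 -0.155
endloop
endfacet
facet normal 0.456 0.284 -0.843
outer loop
vertex 1.005 -1.594 -0.887
vertex 1.052 -2.377 -1.125
vertex 0.504 -1.775 -1.219
endloop
endfacet
facet normal -0.579 0.608 0.543
outer loop
vertex 1.005 -1.594 -0.887
vertex 0.504 -1.775 -1.219
vertex 0.528 -2.703 -0.155
endloop
endfacet
facet normal 0.457 0.284 -0.843
outer loop
vertex 0.504 -1.775 -1.219
vertex 1.052 -2.377 -1.125
vertex 0.324 -2.308 -1.496
endloop
endfacet
facet normal -0.954 0.214 0.208
outer loop
vertex 0.504 -1.775 -1.219
vertex 0.324 -2.308 -1.496
vertex 0.528 -2.703 -0.155
endloop
endfacet
facet normal 0.457 0.283 -0.843
outer loop
vertex 0.324 -2.308 -1.496
vertex 1.052 -2.377 -1.125
vertex 0.571 -2.882 -1.555
endloop
endfacet
facet normal -0.917 -0.397 0.023
outer loop
vertex 0.324 -2.308 -1.496
vertex 0.571 -2.882 -1.555
vertex 0.528 -2.703 -0.155
endloop
endfacet
facet normal 0.456 0.284 -0.843
outer loop
vertex 0.571 -2.882 -1.555
vertex 1.052 -2.377 -1.125
vertex 1.099 -3.16 -1.363
endloop
endfacet
facet normal -0.491 -0.866 0.096
outer loop
vertex 0.571 -2.882 -1.555
vertex 1.099 -3.16 -1.363
vertex 0.528 -2.703 -0.155
endloop
endfacet
facet normal 0.456 0.284 -0.843
outer loop
vertex 1.099 -3.16 -1.363
vertex 1.052 -2.377 -1.125
vertex 1.601 -2.98 -1.031
endloop
endfacet
facet normal 0.076 -0.920 0.384
outer loop
vertex 1.099 -3.16 -1.363
vertex 1.601 -2.98 -1.031
vertex 0.528 -2.703 -0.155
endloop
endfacet
facet normal 0.457 0.284 -0.843
outer loop
vertex 1.601 -2.98 -1.031
vertex 1.052 -2.377 -1.125
vertex 1.78 -2.446 -0.754
endloop
endfacet
facet normal 0.453 -0.525 0.720
outer loop
vertex 1.601 -2.98 -1.031
vertex 1.78 -2.446 -0.754
vertex 0.528 -2.703 -0.155
endloop
endfacet
facet normal -0.653 -0.575 0.493
outer loop
vertex 0.46 2.386 -1.443
vertex 0.383 3.521 -0.221
vertex -0.152 2.755 -1.824
endloop
endfacet
facet normal 0.046 -0.680 -0.732
outer loop
vertex 0.717 3.519 -2.479
vertex 0.46 2.386 -1.443
vertex -0.152 2.755 -1.824
endloop
endfacet
facet normal -0.653 -0.575 0.493
outer loop
vertex -0.152 2.755 -1.824
vertex 0.383 3.521 -0.221
vertex -0.229 3.89 -0.602
endloop
endfacet
facet normal -0.755 0.456 -0.471
outer loop
vertex -0.229 3.89 -0.602
vertex 0.717 3.519 -2.479
vertex -0.152 2.755 -1.824
endloop
endfacet
facet normal 0.755 -0.456 0.471
outer loop
vertex 0.46 2.386 -1.443
vertex 1.252 4.285 -0.876
vertex 0.383 3.521 -0.221
endloop
endfacet
facet normal 0.046 -0.680 -0.732
outer loop
vertex 1.329 3.15 -2.098
vertex 0.46 2.386 -1.443
vertex 0.717 3.519 -2.479
endloop
endfacet
facet normal 0.755 -0.456 0.471
outer loop
vertex 1.329 3.15 -2.098
vertex 1.252 4.285 -0.876
vertex 0.46 2.386 -1.443
endloop
endfacet
facet normal -0.046 0.680 0.732
outer loop
vertex 0.383 3.521 -0.221
vertex 1.252 4.285 -0.876
vertex -0.229 3.89 -0.602
endloop
endfacet
facet normal -0.755 0.456 -0.471
outer loop
vertex 0.64 4.654 -1.257
vertex 0.717 3.519 -2.479
vertex -0.229 3.89 -0.602
endloop
endfacet
facet normal -0.046 0.680 0.732
outer loop
vertex -0.229 3.89 -0.602
vertex 1.252 4.285 -0.876
vertex 0.64 4.654 -1.257
endloop
endfacet
facet normal 0.653 0.575 -0.493
outer loop
vertex 0.64 4.654 -1.257
vertex 1.329 3.15 -2.098
vertex 0.717 3.519 -2.479
endloop
endfacet
facet normal 0.653 0.575 -0.493
outer loop
vertex 1.252 4.285 -0.876
vertex 1.329 3.15 -2.098
vertex 0.64 4.654 -1.257
endloop
endfacet

endsolid


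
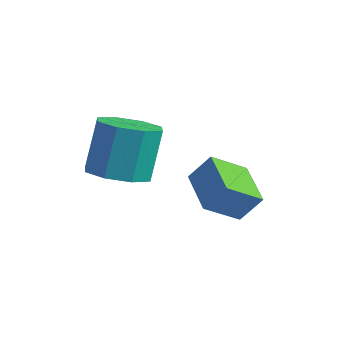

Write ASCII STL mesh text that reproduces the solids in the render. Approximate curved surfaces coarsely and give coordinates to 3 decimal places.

solid 
facet normal 0.098 -0.404 -0.909
outer loop
vertex -2.669 -3.822 -0.538
vertex -3.494 -4.098 -0.504
vertex -3.098 -3.375 -0.783
endloop
endfacet
facet normal 0.759 0.621 -0.195
outer loop
vertex -2.669 -3.822 -0.538
vertex -3.098 -3.375 -0.783
vertex -2.822 -3.186 0.889
endloop
endfacet
facet normal 0.759 0.621 -0.195
outer loop
vertex -2.822 -3.186 0.889
vertex -3.098 -3.375 -0.783
vertex -3.251 -2.739 0.644
endloop
endfacet
facet normal -0.097 0.405 0.909
outer loop
vertex -2.822 -3.186 0.889
vertex -3.251 -2.739 0.644
vertex -3.646 -3.462 0.924
endloop
endfacet
facet normal 0.097 -0.404 -0.909
outer loop
vertex -3.098 -3.375 -0.783
vertex -3.494 -4.098 -0.504
vertex -3.759 -3.352 -0.864
endloop
endfacet
facet normal 0.081 0.914 -0.399
outer loop
vertex -3.098 -3.375 -0.783
vertex -3.759 -3.352 -0.864
vertex -3.251 -2.739 0.644
endloop
endfacet
facet normal 0.081 0.914 -0.399
outer loop
vertex -3.251 -2.739 0.644
vertex -3.759 -3.352 -0.864
vertex -3.911 -2.716 0.563
endloop
endfacet
facet normal -0.097 0.405 0.909
outer loop
vertex -3.251 -2.739 0.644
vertex -3.911 -2.716 0.563
vertex -3.646 -3.462 0.924
endloop
endfacet
facet normal 0.097 -0.404 -0.909
outer loop
vertex -3.759 -3.352 -0.864
vertex -3.494 -4.098 -0.504
vertex -4.264 -3.766 -0.734
endloop
endfacet
facet normal -0.644 0.671 -0.368
outer loop
vertex -3.759 -3.352 -0.864
vertex -4.264 -3.766 -0.734
vertex -3.911 -2.716 0.563
endloop
endfacet
facet normal -0.644 0.671 -0.368
outer loop
vertex -3.911 -2.716 0.563
vertex -4.264 -3.766 -0.734
vertex -4.417 -3.13 0.693
endloop
endfacet
facet normal -0.098 0.405 0.909
outer loop
vertex -3.911 -2.716 0.563
vertex -4.417 -3.13 0.693
vertex -3.646 -3.462 0.924
endloop
endfacet
facet normal 0.097 -0.405 -0.909
outer loop
vertex -4.264 -3.766 -0.734
vertex -3.494 -4.098 -0.504
vertex -4.318 -4.374 -0.469
endloop
endfacet
facet normal -0.992 0.035 -0.122
outer loop
vertex -4.264 -3.766 -0.734
vertex -4.318 -4.374 -0.469
vertex -4.417 -3.13 0.693
endloop
endfacet
facet normal -0.992 0.035 -0.122
outer loop
vertex -4.417 -3.13 0.693
vertex -4.318 -4.374 -0.469
vertex -4.471 -3.738 0.958
endloop
endfacet
facet normal -0.098 0.405 0.909
outer loop
vertex -4.417 -3.13 0.693
vertex -4.471 -3.738 0.958
vertex -3.646 -3.462 0.924
endloop
endfacet
facet normal 0.097 -0.405 -0.909
outer loop
vertex -4.318 -4.374 -0.469
vertex -3.494 -4.098 -0.504
vertex -3.889 -4.821 -0.224
endloop
endfacet
facet normal -0.759 -0.621 0.195
outer loop
vertex -4.318 -4.374 -0.469
vertex -3.889 -4.821 -0.224
vertex -4.471 -3.738 0.958
endloop
endfacet
facet normal -0.759 -0.621 0.195
outer loop
vertex -4.471 -3.738 0.958
vertex -3.889 -4.821 -0.224
vertex -4.042 -4.185 1.203
endloop
endfacet
facet normal -0.098 0.404 0.909
outer loop
vertex -4.471 -3.738 0.958
vertex -4.042 -4.185 1.203
vertex -3.646 -3.462 0.924
endloop
endfacet
facet normal 0.097 -0.405 -0.909
outer loop
vertex -3.889 -4.821 -0.224
vertex -3.494 -4.098 -0.504
vertex -3.229 -4.844 -0.143
endloop
endfacet
facet normal -0.081 -0.914 0.399
outer loop
vertex -3.889 -4.821 -0.224
vertex -3.229 -4.844 -0.143
vertex -4.042 -4.185 1.203
endloop
endfacet
facet normal -0.081 -0.914 0.399
outer loop
vertex -4.042 -4.185 1.203
vertex -3.229 -4.844 -0.143
vertex -3.381 -4.208 1.284
endloop
endfacet
facet normal -0.097 0.404 0.909
outer loop
vertex -4.042 -4.185 1.203
vertex -3.381 -4.208 1.284
vertex -3.646 -3.462 0.924
endloop
endfacet
facet normal 0.098 -0.405 -0.909
outer loop
vertex -3.229 -4.844 -0.143
vertex -3.494 -4.098 -0.504
vertex -2.723 -4.43 -0.273
endloop
endfacet
facet normal 0.644 -0.671 0.368
outer loop
vertex -3.229 -4.844 -0.143
vertex -2.723 -4.43 -0.273
vertex -3.381 -4.208 1.284
endloop
endfacet
facet normal 0.644 -0.670 0.368
outer loop
vertex -3.381 -4.208 1.284
vertex -2.723 -4.43 -0.273
vertex -2.876 -3.794 1.154
endloop
endfacet
facet normal -0.097 0.404 0.909
outer loop
vertex -3.381 -4.208 1.284
vertex -2.876 -3.794 1.154
vertex -3.646 -3.462 0.924
endloop
endfacet
facet normal 0.098 -0.405 -0.909
outer loop
vertex -2.723 -4.43 -0.273
vertex -3.494 -4.098 -0.504
vertex -2.669 -3.822 -0.538
endloop
endfacet
facet normal 0.992 -0.035 0.122
outer loop
vertex -2.723 -4.43 -0.273
vertex -2.669 -3.822 -0.538
vertex -2.876 -3.794 1.154
endloop
endfacet
facet normal 0.992 -0.035 0.122
outer loop
vertex -2.876 -3.794 1.154
vertex -2.669 -3.822 -0.538
vertex -2.822 -3.186 0.889
endloop
endfacet
facet normal -0.097 0.405 0.909
outer loop
vertex -2.876 -3.794 1.154
vertex -2.822 -3.186 0.889
vertex -3.646 -3.462 0.924
endloop
endfacet
facet normal -0.818 0.541 0.196
outer loop
vertex -3.029 -1.997 -1.475
vertex -2.601 -1.621 -0.727
vertex -2.596 -1.087 -2.181
endloop
endfacet
facet normal -0.455 -0.400 -0.795
outer loop
vertex -1.459 -1.839 -2.453
vertex -3.029 -1.997 -1.475
vertex -2.596 -1.087 -2.181
endloop
endfacet
facet normal -0.818 0.541 0.196
outer loop
vertex -2.596 -1.087 -2.181
vertex -2.601 -1.621 -0.727
vertex -2.168 -0.711 -1.433
endloop
endfacet
facet normal 0.352 0.740 -0.573
outer loop
vertex -2.168 -0.711 -1.433
vertex -1.459 -1.839 -2.453
vertex -2.596 -1.087 -2.181
endloop
endfacet
facet normal -0.352 -0.740 0.573
outer loop
vertex -3.029 -1.997 -1.475
vertex -1.464 -2.373 -0.999
vertex -2.601 -1.621 -0.727
endloop
endfacet
facet normal -0.455 -0.400 -0.795
outer loop
vertex -1.892 -2.749 -1.747
vertex -3.029 -1.997 -1.475
vertex -1.459 -1.839 -2.453
endloop
endfacet
facet normal -0.352 -0.740 0.573
outer loop
vertex -1.892 -2.749 -1.747
vertex -1.464 -2.373 -0.999
vertex -3.029 -1.997 -1.475
endloop
endfacet
facet normal 0.455 0.400 0.795
outer loop
vertex -2.601 -1.621 -0.727
vertex -1.464 -2.373 -0.999
vertex -2.168 -0.711 -1.433
endloop
endfacet
facet normal 0.352 0.740 -0.573
outer loop
vertex -1.031 -1.463 -1.705
vertex -1.459 -1.839 -2.453
vertex -2.168 -0.711 -1.433
endloop
endfacet
facet normal 0.455 0.400 0.795
outer loop
vertex -2.168 -0.711 -1.433
vertex -1.464 -2.373 -0.999
vertex -1.031 -1.463 -1.705
endloop
endfacet
facet normal 0.818 -0.541 -0.196
outer loop
vertex -1.031 -1.463 -1.705
vertex -1.892 -2.749 -1.747
vertex -1.459 -1.839 -2.453
endloop
endfacet
facet normal 0.818 -0.541 -0.196
outer loop
vertex -1.464 -2.373 -0.999
vertex -1.892 -2.749 -1.747
vertex -1.031 -1.463 -1.705
endloop
endfacet

endsolid


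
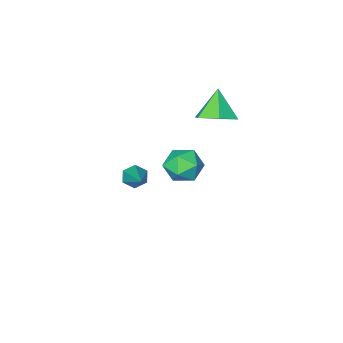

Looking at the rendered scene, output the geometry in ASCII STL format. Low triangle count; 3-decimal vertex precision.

solid 
facet normal 0.563 0.639 -0.525
outer loop
vertex -2.044 -3.339 -4.573
vertex -2.675 -2.608 -4.36
vertex -1.909 -2.791 -3.762
endloop
endfacet
facet normal 0.963 0.120 -0.241
outer loop
vertex -2.044 -3.339 -4.573
vertex -1.909 -2.791 -3.762
vertex -1.778 -3.77 -3.725
endloop
endfacet
facet normal 0.717 -0.505 -0.481
outer loop
vertex -2.044 -3.339 -4.573
vertex -1.778 -3.77 -3.725
vertex -2.462 -4.192 -4.301
endloop
endfacet
facet normal 0.164 -0.372 -0.914
outer loop
vertex -2.044 -3.339 -4.573
vertex -2.462 -4.192 -4.301
vertex -3.016 -3.474 -4.693
endloop
endfacet
facet normal 0.070 0.334 -0.940
outer loop
vertex -2.044 -3.339 -4.573
vertex -3.016 -3.474 -4.693
vertex -2.675 -2.608 -4.36
endloop
endfacet
facet normal 0.874 0.135 0.467
outer loop
vertex -1.778 -3.77 -3.725
vertex -1.909 -2.791 -3.762
vertex -2.244 -3.306 -2.987
endloop
endfacet
facet normal 0.226 0.974 0.008
outer loop
vertex -1.909 -2.791 -3.762
vertex -2.675 -2.608 -4.36
vertex -2.798 -2.588 -3.379
endloop
endfacet
facet normal -0.573 0.481 -0.664
outer loop
vertex -2.675 -2.608 -4.36
vertex -3.016 -3.474 -4.693
vertex -3.482 -3.01 -3.955
endloop
endfacet
facet normal -0.419 -0.662 -0.621
outer loop
vertex -3.016 -3.474 -4.693
vertex -2.462 -4.192 -4.301
vertex -3.351 -3.989 -3.918
endloop
endfacet
facet normal 0.475 -0.876 0.077
outer loop
vertex -2.462 -4.192 -4.301
vertex -1.778 -3.77 -3.725
vertex -2.585 -4.172 -3.32
endloop
endfacet
facet normal -0.164 0.372 0.914
outer loop
vertex -3.216 -3.441 -3.107
vertex -2.244 -3.306 -2.987
vertex -2.798 -2.588 -3.379
endloop
endfacet
facet normal -0.717 0.505 0.481
outer loop
vertex -3.216 -3.441 -3.107
vertex -2.798 -2.588 -3.379
vertex -3.482 -3.01 -3.955
endloop
endfacet
facet normal -0.963 -0.120 0.241
outer loop
vertex -3.216 -3.441 -3.107
vertex -3.482 -3.01 -3.955
vertex -3.351 -3.989 -3.918
endloop
endfacet
facet normal -0.563 -0.639 0.525
outer loop
vertex -3.216 -3.441 -3.107
vertex -3.351 -3.989 -3.918
vertex -2.585 -4.172 -3.32
endloop
endfacet
facet normal -0.070 -0.334 0.940
outer loop
vertex -3.216 -3.441 -3.107
vertex -2.585 -4.172 -3.32
vertex -2.244 -3.306 -2.987
endloop
endfacet
facet normal 0.419 0.662 0.621
outer loop
vertex -2.798 -2.588 -3.379
vertex -2.244 -3.306 -2.987
vertex -1.909 -2.791 -3.762
endloop
endfacet
facet normal -0.475 0.876 -0.077
outer loop
vertex -3.482 -3.01 -3.955
vertex -2.798 -2.588 -3.379
vertex -2.675 -2.608 -4.36
endloop
endfacet
facet normal -0.874 -0.135 -0.467
outer loop
vertex -3.351 -3.989 -3.918
vertex -3.482 -3.01 -3.955
vertex -3.016 -3.474 -4.693
endloop
endfacet
facet normal -0.226 -0.974 -0.008
outer loop
vertex -2.585 -4.172 -3.32
vertex -3.351 -3.989 -3.918
vertex -2.462 -4.192 -4.301
endloop
endfacet
facet normal 0.573 -0.481 0.664
outer loop
vertex -2.244 -3.306 -2.987
vertex -2.585 -4.172 -3.32
vertex -1.778 -3.77 -3.725
endloop
endfacet
facet normal 0.363 0.454 -0.814
outer loop
vertex -2.593 -2.27 0.018
vertex -3.508 -2.199 -0.351
vertex -3.145 -1.473 0.216
endloop
endfacet
facet normal 0.477 0.114 0.871
outer loop
vertex -2.593 -2.27 0.018
vertex -3.145 -1.473 0.216
vertex -4.072 -2.901 0.911
endloop
endfacet
facet normal 0.363 0.454 -0.814
outer loop
vertex -3.145 -1.473 0.216
vertex -3.508 -2.199 -0.351
vertex -4.061 -1.401 -0.153
endloop
endfacet
facet normal -0.272 0.558 0.784
outer loop
vertex -3.145 -1.473 0.216
vertex -4.061 -1.401 -0.153
vertex -4.072 -2.901 0.911
endloop
endfacet
facet normal 0.363 0.454 -0.814
outer loop
vertex -4.061 -1.401 -0.153
vertex -3.508 -2.199 -0.351
vertex -4.424 -2.127 -0.72
endloop
endfacet
facet normal -0.925 0.224 0.306
outer loop
vertex -4.061 -1.401 -0.153
vertex -4.424 -2.127 -0.72
vertex -4.072 -2.901 0.911
endloop
endfacet
facet normal 0.364 0.453 -0.814
outer loop
vertex -4.424 -2.127 -0.72
vertex -3.508 -2.199 -0.351
vertex -3.872 -2.925 -0.917
endloop
endfacet
facet normal -0.829 -0.553 -0.083
outer loop
vertex -4.424 -2.127 -0.72
vertex -3.872 -2.925 -0.917
vertex -4.072 -2.901 0.911
endloop
endfacet
facet normal 0.363 0.453 -0.814
outer loop
vertex -3.872 -2.925 -0.917
vertex -3.508 -2.199 -0.351
vertex -2.956 -2.996 -0.548
endloop
endfacet
facet normal -0.079 -0.997 0.004
outer loop
vertex -3.872 -2.925 -0.917
vertex -2.956 -2.996 -0.548
vertex -4.072 -2.901 0.911
endloop
endfacet
facet normal 0.363 0.453 -0.814
outer loop
vertex -2.956 -2.996 -0.548
vertex -3.508 -2.199 -0.351
vertex -2.593 -2.27 0.018
endloop
endfacet
facet normal 0.574 -0.662 0.482
outer loop
vertex -2.956 -2.996 -0.548
vertex -2.593 -2.27 0.018
vertex -4.072 -2.901 0.911
endloop
endfacet
facet normal -0.355 -0.770 -0.530
outer loop
vertex 2.152 -0.695 -0.261
vertex 1.806 -0.341 -0.544
vertex 2.33 -0.446 -0.742
endloop
endfacet
facet normal 0.938 -0.283 0.201
outer loop
vertex 2.152 -0.695 -0.261
vertex 2.33 -0.446 -0.742
vertex 2.574 1.321 0.604
endloop
endfacet
facet normal -0.355 -0.768 -0.533
outer loop
vertex 2.33 -0.446 -0.742
vertex 1.806 -0.341 -0.544
vertex 1.985 -0.091 -1.024
endloop
endfacet
facet normal 0.773 0.313 -0.551
outer loop
vertex 2.33 -0.446 -0.742
vertex 1.985 -0.091 -1.024
vertex 2.574 1.321 0.604
endloop
endfacet
facet normal -0.355 -0.768 -0.533
outer loop
vertex 1.985 -0.091 -1.024
vertex 1.806 -0.341 -0.544
vertex 1.461 0.014 -0.826
endloop
endfacet
facet normal -0.086 0.768 -0.635
outer loop
vertex 1.985 -0.091 -1.024
vertex 1.461 0.014 -0.826
vertex 2.574 1.321 0.604
endloop
endfacet
facet normal -0.356 -0.768 -0.532
outer loop
vertex 1.461 0.014 -0.826
vertex 1.806 -0.341 -0.544
vertex 1.282 -0.236 -0.345
endloop
endfacet
facet normal -0.779 0.625 0.035
outer loop
vertex 1.461 0.014 -0.826
vertex 1.282 -0.236 -0.345
vertex 2.574 1.321 0.604
endloop
endfacet
facet normal -0.356 -0.770 -0.530
outer loop
vertex 1.282 -0.236 -0.345
vertex 1.806 -0.341 -0.544
vertex 1.628 -0.59 -0.063
endloop
endfacet
facet normal -0.614 0.029 0.789
outer loop
vertex 1.282 -0.236 -0.345
vertex 1.628 -0.59 -0.063
vertex 2.574 1.321 0.604
endloop
endfacet
facet normal -0.355 -0.770 -0.530
outer loop
vertex 1.628 -0.59 -0.063
vertex 1.806 -0.341 -0.544
vertex 2.152 -0.695 -0.261
endloop
endfacet
facet normal 0.244 -0.425 0.872
outer loop
vertex 1.628 -0.59 -0.063
vertex 2.152 -0.695 -0.261
vertex 2.574 1.321 0.604
endloop
endfacet

endsolid


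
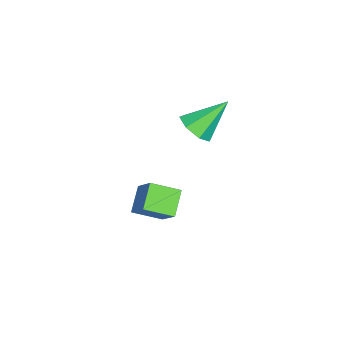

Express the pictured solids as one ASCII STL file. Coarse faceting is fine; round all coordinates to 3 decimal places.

solid 
facet normal -0.489 -0.473 -0.733
outer loop
vertex -1.351 -3.901 -3.624
vertex -2.334 -3.924 -2.954
vertex -1.705 -2.791 -4.104
endloop
endfacet
facet normal 0.826 0.020 -0.564
outer loop
vertex -0.986 -2.096 -3.026
vertex -1.351 -3.901 -3.624
vertex -1.705 -2.791 -4.104
endloop
endfacet
facet normal -0.489 -0.473 -0.733
outer loop
vertex -1.705 -2.791 -4.104
vertex -2.334 -3.924 -2.954
vertex -2.688 -2.814 -3.434
endloop
endfacet
facet normal -0.280 0.881 -0.381
outer loop
vertex -2.688 -2.814 -3.434
vertex -0.986 -2.096 -3.026
vertex -1.705 -2.791 -4.104
endloop
endfacet
facet normal 0.280 -0.881 0.381
outer loop
vertex -1.351 -3.901 -3.624
vertex -1.615 -3.229 -1.876
vertex -2.334 -3.924 -2.954
endloop
endfacet
facet normal 0.826 0.020 -0.564
outer loop
vertex -0.632 -3.206 -2.546
vertex -1.351 -3.901 -3.624
vertex -0.986 -2.096 -3.026
endloop
endfacet
facet normal 0.280 -0.881 0.381
outer loop
vertex -0.632 -3.206 -2.546
vertex -1.615 -3.229 -1.876
vertex -1.351 -3.901 -3.624
endloop
endfacet
facet normal -0.826 -0.020 0.564
outer loop
vertex -2.334 -3.924 -2.954
vertex -1.615 -3.229 -1.876
vertex -2.688 -2.814 -3.434
endloop
endfacet
facet normal -0.280 0.881 -0.381
outer loop
vertex -1.969 -2.119 -2.356
vertex -0.986 -2.096 -3.026
vertex -2.688 -2.814 -3.434
endloop
endfacet
facet normal -0.826 -0.020 0.564
outer loop
vertex -2.688 -2.814 -3.434
vertex -1.615 -3.229 -1.876
vertex -1.969 -2.119 -2.356
endloop
endfacet
facet normal 0.489 0.473 0.733
outer loop
vertex -1.969 -2.119 -2.356
vertex -0.632 -3.206 -2.546
vertex -0.986 -2.096 -3.026
endloop
endfacet
facet normal 0.489 0.473 0.733
outer loop
vertex -1.615 -3.229 -1.876
vertex -0.632 -3.206 -2.546
vertex -1.969 -2.119 -2.356
endloop
endfacet
facet normal 0.406 -0.599 -0.690
outer loop
vertex -2.069 -1.996 1.371
vertex -2.645 -1.804 0.866
vertex -1.945 -1.452 0.972
endloop
endfacet
facet normal 0.677 0.329 0.659
outer loop
vertex -2.069 -1.996 1.371
vertex -1.945 -1.452 0.972
vertex -3.355 -0.756 2.074
endloop
endfacet
facet normal 0.406 -0.599 -0.691
outer loop
vertex -1.945 -1.452 0.972
vertex -2.645 -1.804 0.866
vertex -2.349 -1.173 0.493
endloop
endfacet
facet normal 0.495 0.865 0.087
outer loop
vertex -1.945 -1.452 0.972
vertex -2.349 -1.173 0.493
vertex -3.355 -0.756 2.074
endloop
endfacet
facet normal 0.406 -0.599 -0.691
outer loop
vertex -2.349 -1.173 0.493
vertex -2.645 -1.804 0.866
vertex -2.975 -1.369 0.295
endloop
endfacet
facet normal -0.176 0.919 -0.354
outer loop
vertex -2.349 -1.173 0.493
vertex -2.975 -1.369 0.295
vertex -3.355 -0.756 2.074
endloop
endfacet
facet normal 0.406 -0.598 -0.691
outer loop
vertex -2.975 -1.369 0.295
vertex -2.645 -1.804 0.866
vertex -3.353 -1.892 0.526
endloop
endfacet
facet normal -0.828 0.452 -0.332
outer loop
vertex -2.975 -1.369 0.295
vertex -3.353 -1.892 0.526
vertex -3.355 -0.756 2.074
endloop
endfacet
facet normal 0.406 -0.599 -0.690
outer loop
vertex -3.353 -1.892 0.526
vertex -2.645 -1.804 0.866
vertex -3.197 -2.349 1.014
endloop
endfacet
facet normal -0.973 -0.187 0.136
outer loop
vertex -3.353 -1.892 0.526
vertex -3.197 -2.349 1.014
vertex -3.355 -0.756 2.074
endloop
endfacet
facet normal 0.406 -0.599 -0.690
outer loop
vertex -3.197 -2.349 1.014
vertex -2.645 -1.804 0.866
vertex -2.626 -2.395 1.39
endloop
endfacet
facet normal -0.500 -0.513 0.697
outer loop
vertex -3.197 -2.349 1.014
vertex -2.626 -2.395 1.39
vertex -3.355 -0.756 2.074
endloop
endfacet
facet normal 0.406 -0.599 -0.690
outer loop
vertex -2.626 -2.395 1.39
vertex -2.645 -1.804 0.866
vertex -2.069 -1.996 1.371
endloop
endfacet
facet normal 0.235 -0.284 0.930
outer loop
vertex -2.626 -2.395 1.39
vertex -2.069 -1.996 1.371
vertex -3.355 -0.756 2.074
endloop
endfacet

endsolid
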